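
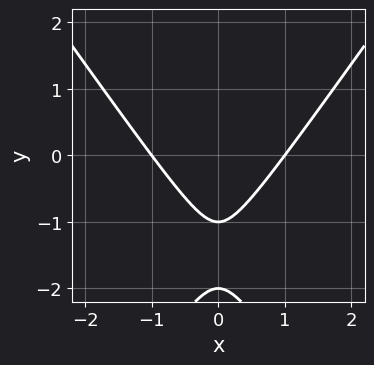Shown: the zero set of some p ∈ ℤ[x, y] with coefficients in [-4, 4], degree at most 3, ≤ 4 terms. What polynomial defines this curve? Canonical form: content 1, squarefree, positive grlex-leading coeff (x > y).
First, degree: a generic line meets the curve in up to 2 points, so deg p = 2.
Next, symmetries: mirror symmetry x ↦ −x ⇒ only even powers of x.
Next, from the visible intercepts: among the integer gridlines, it crosses the x-axis at x ∈ {-1, 1}; among the integer gridlines, it crosses the y-axis at y ∈ {-2, -1}.
Finally, these observations pin down the coefficients.

2*x^2 - y^2 - 3*y - 2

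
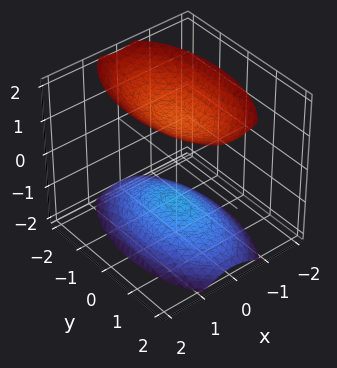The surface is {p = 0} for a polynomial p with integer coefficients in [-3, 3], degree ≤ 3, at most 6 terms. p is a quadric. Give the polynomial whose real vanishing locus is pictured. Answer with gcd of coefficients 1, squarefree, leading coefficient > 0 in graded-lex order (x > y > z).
The picture has 2 separate pieces. Treating them together as one polynomial.
The degree is 2 — two sheets facing apart; a quadric.
Symmetries: it's symmetric under x → −x, forcing even powers of x; it's symmetric under z → −z, forcing even powers of z; it's symmetric under y → −y, forcing even powers of y.
From the visible intercepts: no y-intercept at any integer in the box; no x-intercept at any integer in the box.
These observations pin down the coefficients.

3*x^2 + y^2 - 2*z^2 + 3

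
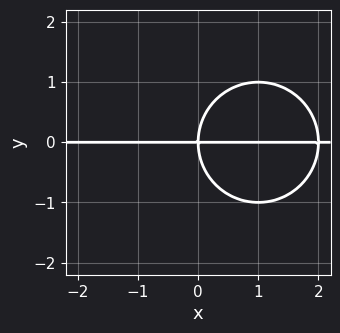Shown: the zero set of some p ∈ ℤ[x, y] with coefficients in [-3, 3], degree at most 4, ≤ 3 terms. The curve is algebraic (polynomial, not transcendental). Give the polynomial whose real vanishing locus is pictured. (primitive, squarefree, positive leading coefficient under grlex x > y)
First, the degree is 3 — no degree-2 curve has this shape.
Next, observable constraints: every point of the x-axis in the box is on the curve; it meets the y-axis at y = 0 (among the integer gridlines).
Finally, these observations pin down the coefficients.

x^2*y + y^3 - 2*x*y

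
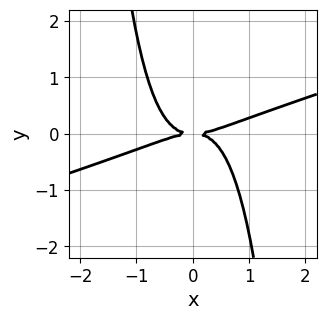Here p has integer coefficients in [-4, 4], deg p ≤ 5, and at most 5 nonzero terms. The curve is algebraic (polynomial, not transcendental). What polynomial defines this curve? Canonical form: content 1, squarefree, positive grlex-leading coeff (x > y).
x^4 - 3*x^3*y - 2*y^2

The degree is 4 — a generic line meets the curve in up to 4 points.
From the axis intercepts and sections: it meets the y-axis at y = 0 (among the integer gridlines); one x-axis crossing is at x = 0.
These observations pin down the coefficients.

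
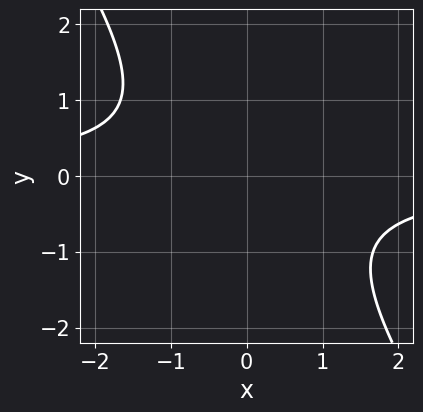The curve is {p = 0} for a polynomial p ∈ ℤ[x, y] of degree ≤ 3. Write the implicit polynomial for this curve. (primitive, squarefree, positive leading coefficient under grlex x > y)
1. The degree is 2 — the shape is more complex than any degree-1 curve.
2. Checking where it meets the axes: it misses every integer gridline on the x-axis; it misses every integer gridline on the y-axis.
3. Matching integer coefficients to the picture gives p.

3*x*y + 2*y^2 + 3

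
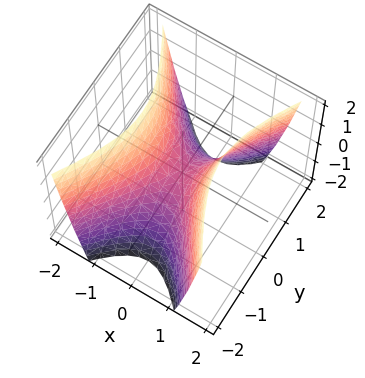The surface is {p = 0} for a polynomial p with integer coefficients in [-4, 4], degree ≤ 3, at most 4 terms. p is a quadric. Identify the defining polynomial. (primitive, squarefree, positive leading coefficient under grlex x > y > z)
1. Degree: a saddle surface; a quadric, so deg p = 2.
2. Symmetries: it's symmetric under x → −x, forcing even powers of x; it's symmetric under y → −y, forcing even powers of y.
3. From the axis intercepts and sections: it meets the x-axis at x = 0 (among the integer gridlines); one y-axis crossing is at y = 0; it crosses the z-axis at the gridline z = 0.
4. Fitting integer coefficients to these (and the overall shape) gives p.

2*x^2 - y^2 - z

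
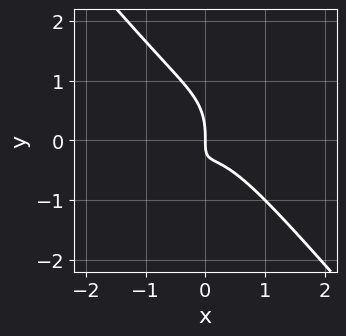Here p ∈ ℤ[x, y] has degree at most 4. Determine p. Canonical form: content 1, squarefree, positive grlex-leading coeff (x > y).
1. The degree is 3 — a generic line meets the curve in up to 3 points.
2. From the visible intercepts: one x-axis crossing is at x = 0; one y-axis crossing is at y = 0.
3. Putting this together gives p.

3*x^3 - x*y^2 + y^3 + 2*x*y + x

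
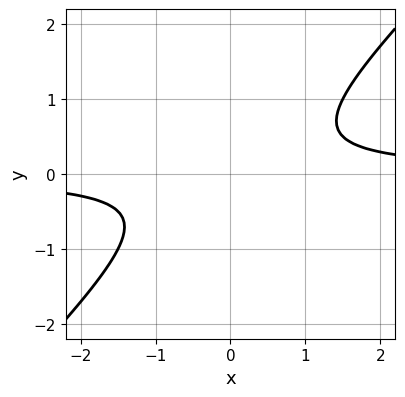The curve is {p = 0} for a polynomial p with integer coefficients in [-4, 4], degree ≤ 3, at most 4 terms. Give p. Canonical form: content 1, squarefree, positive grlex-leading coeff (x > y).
2*x*y - 2*y^2 - 1

(a) The degree is 2 — no degree-1 curve has this shape.
(b) Checking where it meets the axes: it misses every integer gridline on the y-axis; it misses every integer gridline on the x-axis.
(c) Together with the visible shape, these determine p as stated.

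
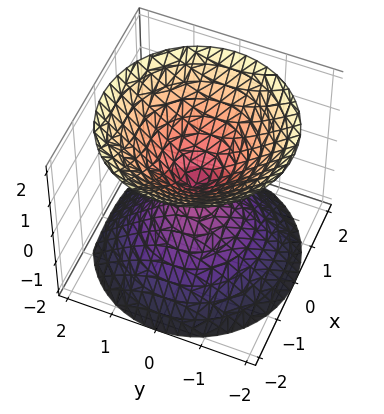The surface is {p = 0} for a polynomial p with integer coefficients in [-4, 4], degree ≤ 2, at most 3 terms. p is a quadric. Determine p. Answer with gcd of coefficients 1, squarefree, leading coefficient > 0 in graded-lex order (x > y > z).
x^2 + y^2 - z^2

1. There are 2 components. They look like related sheets of one shape, so recover p as a whole.
2. The degree is 2 — two nappes meeting at a single point; a quadric.
3. Symmetries: it's symmetric under z → −z, forcing even powers of z; the z-axis is an axis of rotation, so x and y enter only as x² + y².
4. Observable constraints: it meets the z-axis at z = 0 (among the integer gridlines); it meets the x-axis at x = 0 (among the integer gridlines); a circular section at z = 1 has radius exactly 1; one y-axis crossing is at y = 0.
5. Together with the visible shape, these determine p as stated.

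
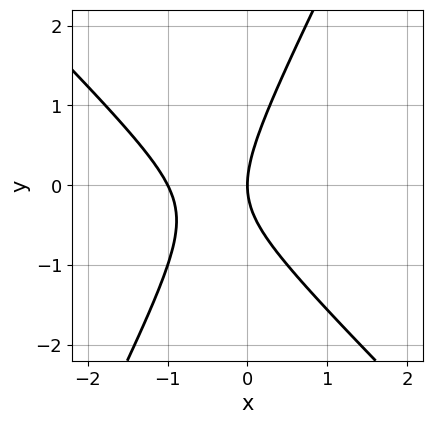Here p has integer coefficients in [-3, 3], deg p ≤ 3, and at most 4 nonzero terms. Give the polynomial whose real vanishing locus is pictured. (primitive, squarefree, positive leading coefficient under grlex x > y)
2*x^2 + x*y - y^2 + 2*x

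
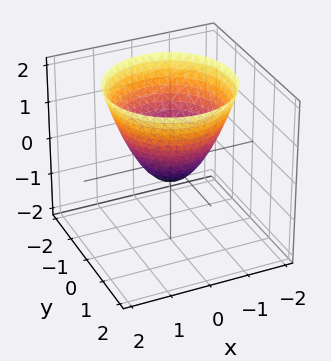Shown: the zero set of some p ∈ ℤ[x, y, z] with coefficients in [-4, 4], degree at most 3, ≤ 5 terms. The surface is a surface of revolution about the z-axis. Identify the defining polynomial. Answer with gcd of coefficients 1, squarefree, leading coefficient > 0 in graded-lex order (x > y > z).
2*x^2 + 2*y^2 - 2*z - 1

Degree: a generic line meets the surface in up to 2 points, so deg p = 2.
Symmetries: the z-axis is an axis of rotation, so x and y enter only as x² + y².
Checking where it meets the axes: a circular section at z = 2 has radius between 1 and 2.
The integer polynomial consistent with all of this is the stated p.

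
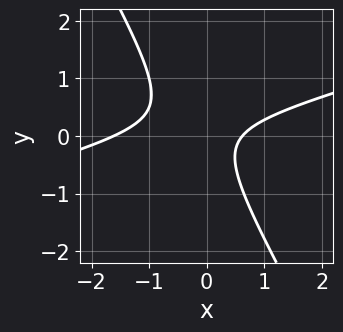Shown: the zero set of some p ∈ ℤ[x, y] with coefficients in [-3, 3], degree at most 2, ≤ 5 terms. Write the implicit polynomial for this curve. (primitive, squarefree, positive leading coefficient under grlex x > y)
x^2 - 3*x*y - 2*y^2 + x - 1

1. The degree is 2 — no degree-1 curve has this shape.
2. From the axis intercepts and sections: it misses every integer gridline on the y-axis.
3. Fitting integer coefficients to these (and the overall shape) gives p.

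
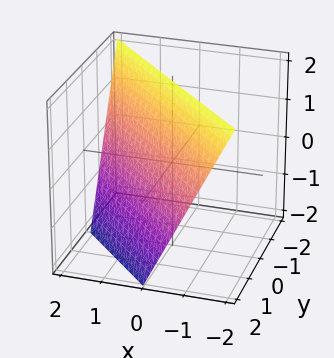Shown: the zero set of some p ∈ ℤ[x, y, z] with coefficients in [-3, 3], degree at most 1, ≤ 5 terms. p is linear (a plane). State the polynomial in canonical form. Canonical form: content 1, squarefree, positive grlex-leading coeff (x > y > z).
2*x + 2*y + z - 2

(a) deg p = 1.
(b) Reading off the gridlines: it meets the z-axis at z = 2 (among the integer gridlines); it meets the y-axis at y = 1 (among the integer gridlines); it crosses the x-axis at the gridline x = 1.
(c) The integer polynomial consistent with all of this is the stated p.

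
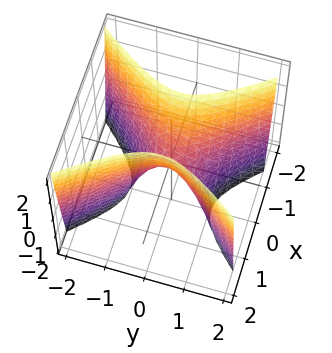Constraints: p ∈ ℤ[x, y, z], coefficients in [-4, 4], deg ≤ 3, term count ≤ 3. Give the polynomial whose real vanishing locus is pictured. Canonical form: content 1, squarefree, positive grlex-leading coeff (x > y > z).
3*x^2 - 2*y^2 - z

First, deg p = 2. A saddle surface; a quadric.
Then, symmetries: it's symmetric under y → −y, forcing even powers of y; mirror symmetry x ↦ −x ⇒ only even powers of x.
Next, observable constraints: one y-axis crossing is at y = 0; one z-axis crossing is at z = 0; it crosses the x-axis at the gridline x = 0.
Finally, these observations pin down the coefficients.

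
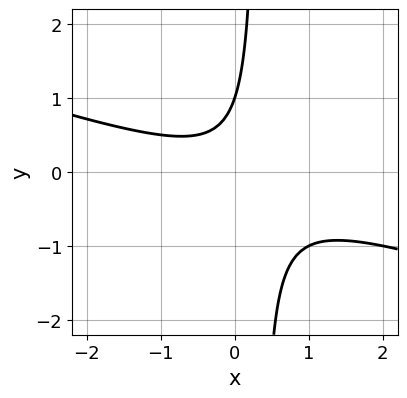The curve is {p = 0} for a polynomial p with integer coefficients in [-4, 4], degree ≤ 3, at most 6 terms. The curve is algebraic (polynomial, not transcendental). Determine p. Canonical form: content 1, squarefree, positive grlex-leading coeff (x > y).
x^2 + 3*x*y - y + 1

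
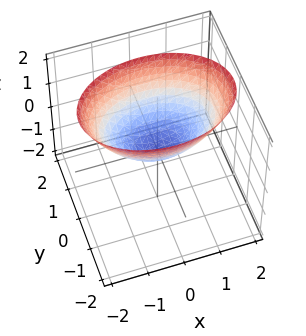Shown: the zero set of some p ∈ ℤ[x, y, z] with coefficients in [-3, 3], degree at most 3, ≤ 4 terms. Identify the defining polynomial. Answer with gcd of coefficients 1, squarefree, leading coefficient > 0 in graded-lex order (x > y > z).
1. The degree is 2 — a paraboloid; a quadric.
2. Symmetries: it's symmetric under x → −x, forcing even powers of x; mirror symmetry y ↦ −y ⇒ only even powers of y.
3. From the axis intercepts and sections: it meets the z-axis at z = 0 (among the integer gridlines); one x-axis crossing is at x = 0; it crosses the y-axis at the gridline y = 0.
4. These observations pin down the coefficients.

x^2 + 2*y^2 - 2*z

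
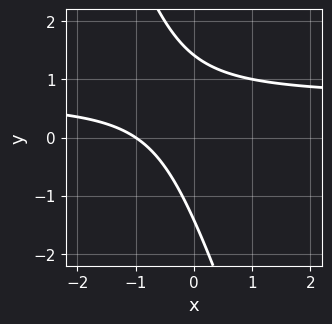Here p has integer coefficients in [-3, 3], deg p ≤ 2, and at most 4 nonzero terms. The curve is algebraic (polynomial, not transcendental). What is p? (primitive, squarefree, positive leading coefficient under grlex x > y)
3*x*y + y^2 - 2*x - 2

(a) deg p = 2. The shape is more complex than any degree-1 curve.
(b) From the axis intercepts and sections: it meets the x-axis at x = -1 (among the integer gridlines).
(c) Assembling these constraints gives the stated polynomial.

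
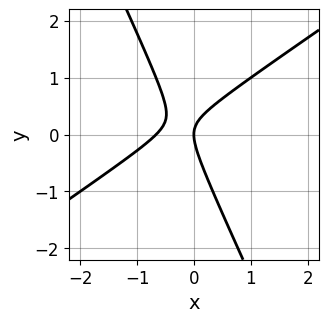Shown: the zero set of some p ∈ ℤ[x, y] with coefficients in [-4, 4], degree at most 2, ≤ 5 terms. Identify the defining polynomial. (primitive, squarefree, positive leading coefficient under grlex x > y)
3*x^2 - 3*x*y - 2*y^2 + 2*x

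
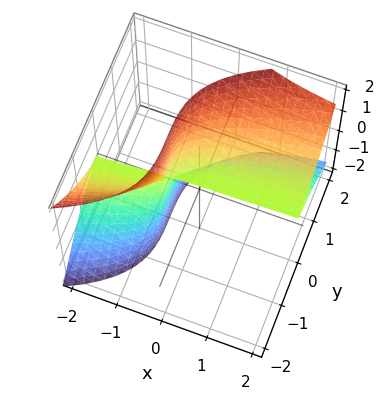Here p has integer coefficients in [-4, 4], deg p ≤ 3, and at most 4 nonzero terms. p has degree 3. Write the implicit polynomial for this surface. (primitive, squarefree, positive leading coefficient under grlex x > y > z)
3*x*z^2 - 2*y^3 + 2*z^2

(a) The degree is 3 — the shape is more complex than any degree-2 surface.
(b) From the visible intercepts: one z-axis crossing is at z = 0; it meets the y-axis at y = 0 (among the integer gridlines); the visible x-axis segment lies entirely on the surface.
(c) Assembling these constraints gives the stated polynomial.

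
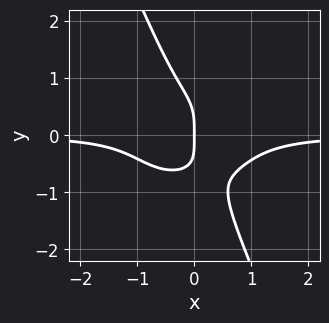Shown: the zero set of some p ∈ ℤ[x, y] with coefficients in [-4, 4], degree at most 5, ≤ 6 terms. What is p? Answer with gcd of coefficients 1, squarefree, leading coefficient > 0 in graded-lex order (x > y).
First, deg p = 4.
Then, from the axis intercepts and sections: one y-axis crossing is at y = 0; it crosses the x-axis at the gridline x = 0.
Finally, putting this together gives p.

2*x^3*y + 2*x*y^3 + y^4 + x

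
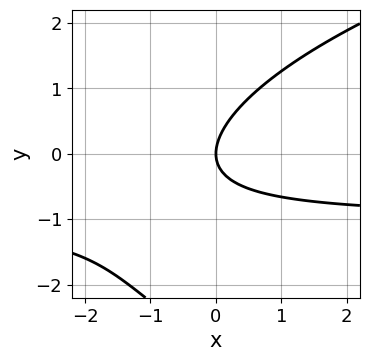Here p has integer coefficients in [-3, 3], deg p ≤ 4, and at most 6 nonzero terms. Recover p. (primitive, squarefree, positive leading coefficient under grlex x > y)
y^3 - 3*x*y + 3*y^2 - 3*x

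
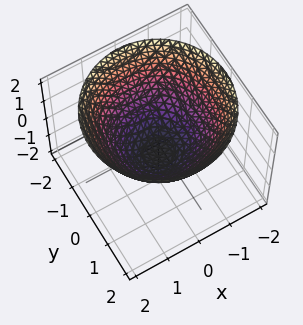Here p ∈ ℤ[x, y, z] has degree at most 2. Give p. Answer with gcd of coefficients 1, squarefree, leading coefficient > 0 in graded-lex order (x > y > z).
First, degree: the shape is more complex than any degree-1 surface, so deg p = 2.
Next, symmetries: the z-axis is an axis of rotation, so x and y enter only as x² + y².
Then, checking where it meets the axes: a circular section at z = 0 has radius exactly 1; the x-axis gridline crossings are at x ∈ {-1, 1}; the y-axis gridline crossings are at y ∈ {-1, 1}.
Finally, putting this together gives p.

2*x^2 + 2*y^2 - 3*z - 2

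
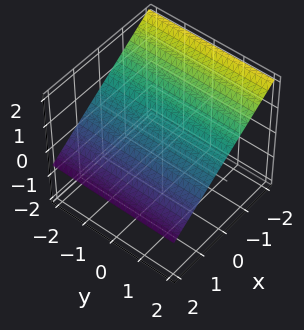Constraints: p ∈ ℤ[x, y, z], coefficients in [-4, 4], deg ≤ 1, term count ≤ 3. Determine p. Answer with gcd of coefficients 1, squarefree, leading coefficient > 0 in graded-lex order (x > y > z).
First, the degree is 1 — the surface is flat (a plane).
Next, checking where it meets the axes: no y-intercept at any integer in the box; it crosses the x-axis at the gridline x = 1.
Finally, assembling these constraints gives the stated polynomial.

2*x + 3*z - 2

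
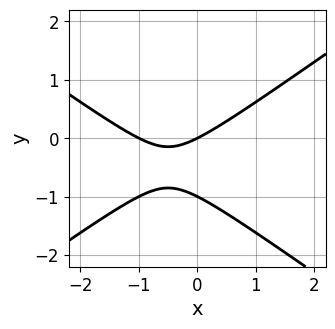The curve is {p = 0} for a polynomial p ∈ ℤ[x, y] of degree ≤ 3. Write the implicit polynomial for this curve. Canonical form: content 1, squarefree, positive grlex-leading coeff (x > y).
x^2 - 2*y^2 + x - 2*y

First, the degree is 2 — a generic line meets the curve in up to 2 points.
Then, against the integer gridlines: among the integer gridlines, it crosses the y-axis at y ∈ {-1, 0}; among the integer gridlines, it crosses the x-axis at x ∈ {-1, 0}.
Finally, matching integer coefficients to the picture gives p.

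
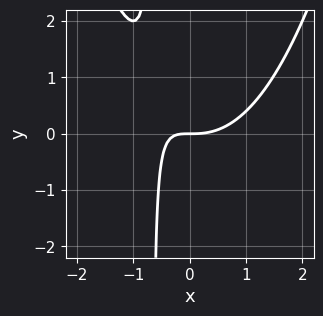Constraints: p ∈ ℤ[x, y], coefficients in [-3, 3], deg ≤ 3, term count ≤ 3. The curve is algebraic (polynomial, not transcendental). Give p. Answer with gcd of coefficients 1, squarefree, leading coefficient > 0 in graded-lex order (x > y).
(a) deg p = 3.
(b) Against the integer gridlines: one y-axis crossing is at y = 0; one x-axis crossing is at x = 0.
(c) Putting this together gives p.

2*x^3 - 3*x*y - 2*y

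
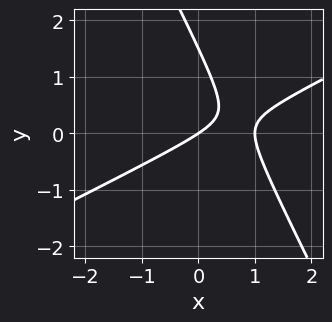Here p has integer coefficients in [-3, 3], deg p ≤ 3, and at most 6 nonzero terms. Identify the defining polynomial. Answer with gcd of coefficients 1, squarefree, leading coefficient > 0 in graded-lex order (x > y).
(a) deg p = 2.
(b) Observable constraints: it crosses the y-axis at the gridline y = 0; among the integer gridlines, it crosses the x-axis at x ∈ {0, 1}.
(c) Matching integer coefficients to the picture gives p.

2*x^2 - 3*x*y - 2*y^2 - 2*x + 3*y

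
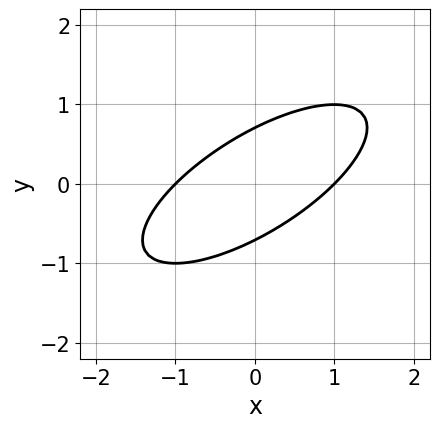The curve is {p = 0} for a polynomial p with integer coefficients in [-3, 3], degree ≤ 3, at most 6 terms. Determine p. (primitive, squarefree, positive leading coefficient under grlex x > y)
1. The degree is 2 — the shape is more complex than any degree-1 curve.
2. Observable constraints: the x-axis gridline crossings are at x ∈ {-1, 1}.
3. These observations pin down the coefficients.

x^2 - 2*x*y + 2*y^2 - 1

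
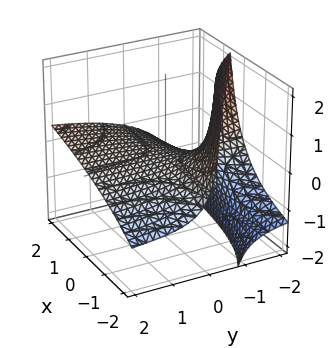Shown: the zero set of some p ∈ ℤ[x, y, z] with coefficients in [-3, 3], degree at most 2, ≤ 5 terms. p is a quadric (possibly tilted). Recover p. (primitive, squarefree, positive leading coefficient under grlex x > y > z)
1. Degree: no degree-1 surface has this shape, so deg p = 2.
2. Reading off the gridlines: the visible x-axis segment lies entirely on the surface; it crosses the z-axis at the gridline z = 0.
3. Together with the visible shape, these determine p as stated. Check: (0, 2, 0) on the y-axis lies on the surface, and p(0, 2, 0) = 0. ✓

x*y - x*z - 2*y*z - 3*z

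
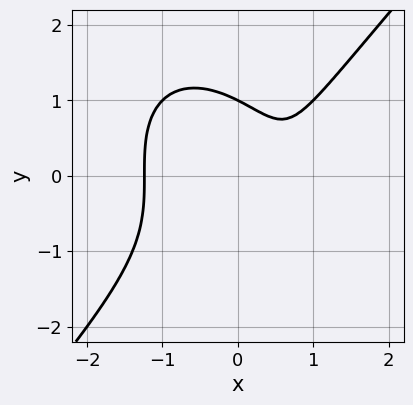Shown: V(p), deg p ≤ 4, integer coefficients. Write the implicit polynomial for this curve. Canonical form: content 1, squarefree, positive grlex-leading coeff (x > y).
Degree: the shape is more complex than any degree-2 curve, so deg p = 3.
Reading off the gridlines: it meets the y-axis at y = 1 (among the integer gridlines).
Solving for integer coefficients yields p as stated.

3*x^3 - 2*y^3 - 3*x + 2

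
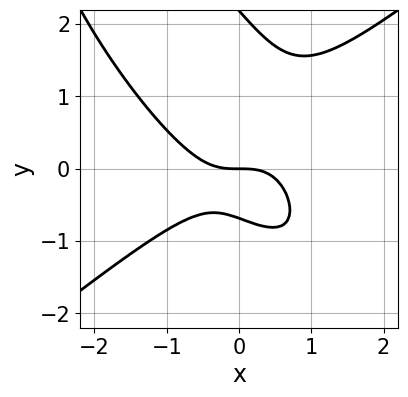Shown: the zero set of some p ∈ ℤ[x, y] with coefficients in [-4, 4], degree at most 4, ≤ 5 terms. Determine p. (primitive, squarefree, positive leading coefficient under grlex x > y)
3*x^3 - 3*x*y^2 - 2*y^3 + 3*y^2 + 3*y

First, the degree is 3 — no degree-2 curve has this shape.
Then, from the axis intercepts and sections: it crosses the x-axis at the gridline x = 0; it crosses the y-axis at the gridline y = 0.
Finally, fitting integer coefficients to these (and the overall shape) gives p.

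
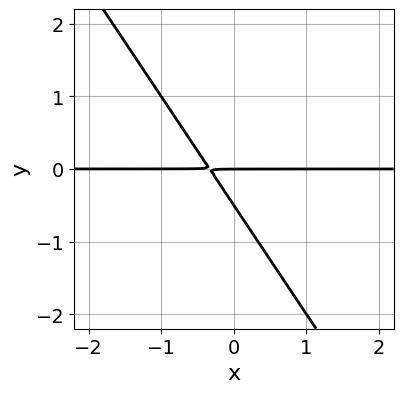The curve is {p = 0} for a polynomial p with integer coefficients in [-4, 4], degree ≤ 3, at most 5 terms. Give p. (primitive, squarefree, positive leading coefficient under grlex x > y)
3*x*y + 2*y^2 + y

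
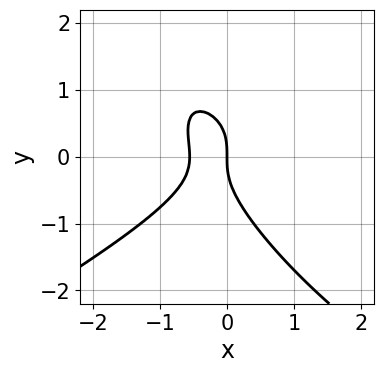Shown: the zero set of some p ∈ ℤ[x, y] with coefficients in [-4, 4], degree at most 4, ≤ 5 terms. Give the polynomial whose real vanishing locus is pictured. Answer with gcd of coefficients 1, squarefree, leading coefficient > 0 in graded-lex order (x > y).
Degree: a generic line meets the curve in up to 3 points, so deg p = 3.
From the axis intercepts and sections: it crosses the x-axis at the gridline x = 0; it crosses the y-axis at the gridline y = 0.
These observations pin down the coefficients.

x^3 - 2*x*y^2 - 2*y^3 - 3*x^2 - 2*x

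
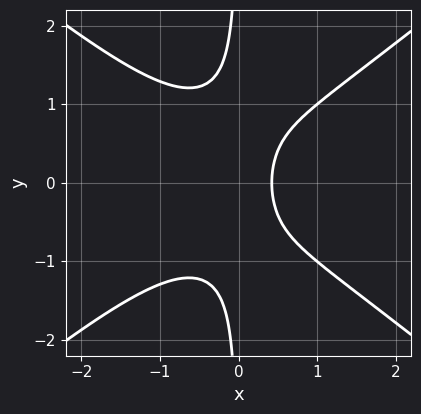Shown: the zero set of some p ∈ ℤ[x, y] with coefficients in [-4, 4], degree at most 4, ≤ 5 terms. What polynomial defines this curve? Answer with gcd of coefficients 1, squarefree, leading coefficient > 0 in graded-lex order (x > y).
2*x^3 - 3*x*y^2 + 2*x - 1

First, degree: the shape is more complex than any degree-2 curve, so deg p = 3.
Next, symmetries: the y ↦ −y reflection is a symmetry, so y appears only in even powers.
Then, reading off the gridlines: the curve avoids every integer y-axis point in the box.
Finally, putting this together gives p.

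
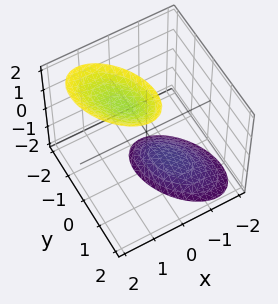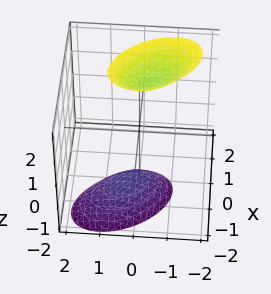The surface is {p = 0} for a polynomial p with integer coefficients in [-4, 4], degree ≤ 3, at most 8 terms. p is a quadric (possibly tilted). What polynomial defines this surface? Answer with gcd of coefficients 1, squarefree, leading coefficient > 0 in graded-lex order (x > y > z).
The picture has 2 separate pieces.
deg p = 2.
Against the integer gridlines: the surface avoids every integer x-axis point in the box; it misses every integer gridline on the y-axis.
Matching integer coefficients to the picture gives p.

3*x^2 + 2*x*y - 2*x*z + 2*y^2 - z^2 + 3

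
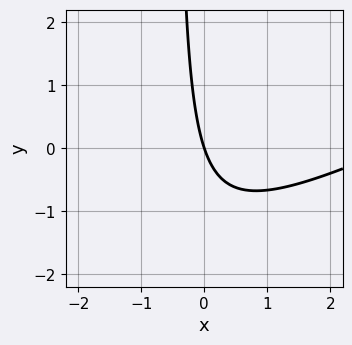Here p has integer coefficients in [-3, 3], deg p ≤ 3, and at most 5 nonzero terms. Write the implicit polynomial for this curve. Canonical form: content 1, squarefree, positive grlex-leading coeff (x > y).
x^2 - 2*x*y - 3*x - y

deg p = 2. A generic line meets the curve in up to 2 points.
Reading off the gridlines: it meets the x-axis at x = 0 (among the integer gridlines); one y-axis crossing is at y = 0.
Matching integer coefficients to the picture gives p.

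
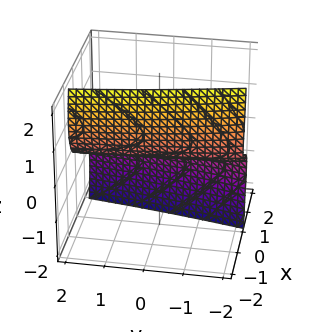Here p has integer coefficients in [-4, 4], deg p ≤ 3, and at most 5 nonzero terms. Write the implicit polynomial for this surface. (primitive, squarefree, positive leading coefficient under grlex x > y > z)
2*x^3 + 2*x*z^2 + y*z + 3*z

First, the degree is 3 — a generic line meets the surface in up to 3 points.
Then, checking where it meets the axes: one z-axis crossing is at z = 0; it meets the x-axis at x = 0 (among the integer gridlines).
Finally, these observations pin down the coefficients.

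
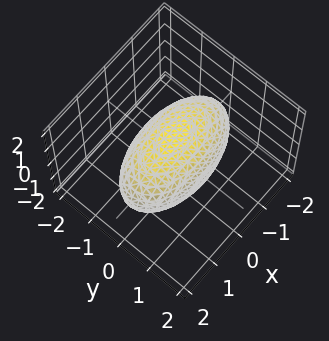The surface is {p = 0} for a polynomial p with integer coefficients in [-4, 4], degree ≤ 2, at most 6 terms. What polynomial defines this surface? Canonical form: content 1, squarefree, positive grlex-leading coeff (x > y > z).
x^2 + 3*y^2 + 2*z^2 - 3

The degree is 2 — bounded and convex; a quadric.
Symmetries: the z ↦ −z reflection is a symmetry, so z appears only in even powers; the x ↦ −x reflection is a symmetry, so x appears only in even powers; mirror symmetry y ↦ −y ⇒ only even powers of y.
Observable constraints: the y-axis gridline crossings are at y ∈ {-1, 1}.
Solving for integer coefficients yields p as stated.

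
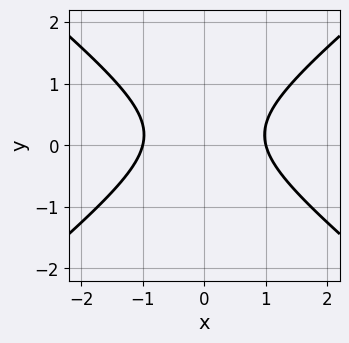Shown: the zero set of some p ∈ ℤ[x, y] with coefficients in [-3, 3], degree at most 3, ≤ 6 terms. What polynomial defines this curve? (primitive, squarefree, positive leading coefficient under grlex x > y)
2*x^2 - 3*y^2 + y - 2

deg p = 2. No degree-1 curve has this shape.
Symmetries: it's symmetric under x → −x, forcing even powers of x.
From the axis intercepts and sections: it misses every integer gridline on the y-axis; among the integer gridlines, it crosses the x-axis at x ∈ {-1, 1}.
The integer polynomial consistent with all of this is the stated p.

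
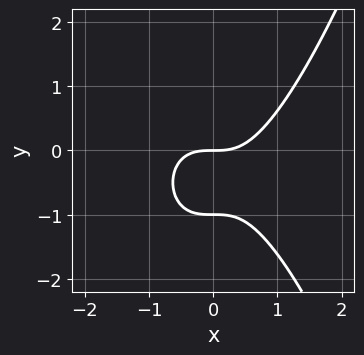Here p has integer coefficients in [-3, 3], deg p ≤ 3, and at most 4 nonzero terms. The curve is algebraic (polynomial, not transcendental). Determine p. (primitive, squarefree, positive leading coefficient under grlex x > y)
(a) Degree: the shape is more complex than any degree-2 curve, so deg p = 3.
(b) Against the integer gridlines: the y-axis gridline crossings are at y ∈ {-1, 0}; it crosses the x-axis at the gridline x = 0.
(c) These observations pin down the coefficients.

x^3 - y^2 - y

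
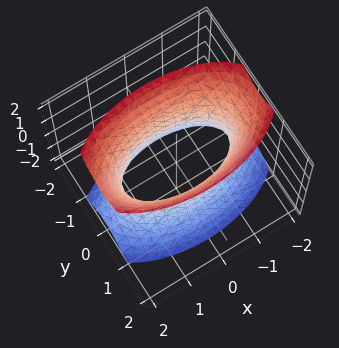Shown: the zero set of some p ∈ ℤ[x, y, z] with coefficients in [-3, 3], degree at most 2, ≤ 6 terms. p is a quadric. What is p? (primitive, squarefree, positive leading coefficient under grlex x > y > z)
x^2 + 3*y^2 - z^2 - 2

First, deg p = 2. One connected sheet with a waist; a quadric.
Next, symmetries: the z ↦ −z reflection is a symmetry, so z appears only in even powers; mirror symmetry x ↦ −x ⇒ only even powers of x; mirror symmetry y ↦ −y ⇒ only even powers of y.
Next, checking where it meets the axes: no z-intercept at any integer in the box.
Finally, together with the visible shape, these determine p as stated.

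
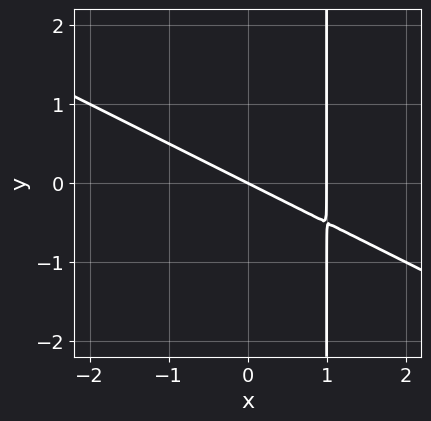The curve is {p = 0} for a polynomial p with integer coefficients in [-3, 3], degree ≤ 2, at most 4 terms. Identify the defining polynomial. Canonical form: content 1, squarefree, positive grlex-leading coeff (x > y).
deg p = 2.
Observable constraints: the x-axis gridline crossings are at x ∈ {0, 1}; it crosses the y-axis at the gridline y = 0.
The integer polynomial consistent with all of this is the stated p.

x^2 + 2*x*y - x - 2*y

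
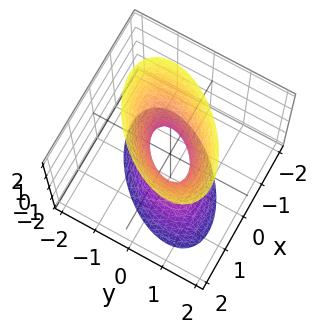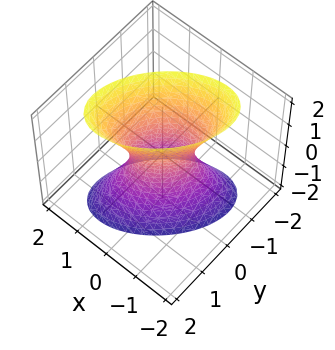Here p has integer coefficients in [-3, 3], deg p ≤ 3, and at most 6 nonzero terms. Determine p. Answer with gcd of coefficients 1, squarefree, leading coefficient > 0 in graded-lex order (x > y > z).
1. deg p = 2. No degree-1 surface has this shape.
2. Against the integer gridlines: no z-intercept at any integer in the box.
3. Together with the visible shape, these determine p as stated.

3*x^2 - 3*x*y + 3*y^2 - z^2 - 1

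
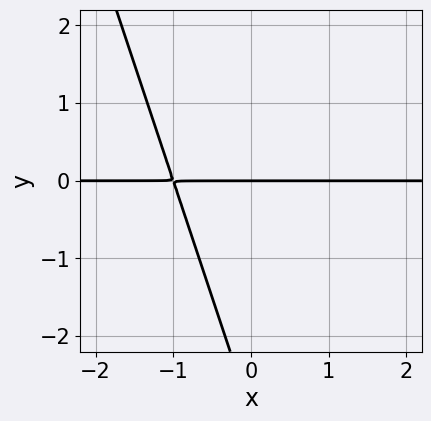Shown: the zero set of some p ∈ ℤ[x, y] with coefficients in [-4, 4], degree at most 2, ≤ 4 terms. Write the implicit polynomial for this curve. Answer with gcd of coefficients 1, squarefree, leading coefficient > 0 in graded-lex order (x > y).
3*x*y + y^2 + 3*y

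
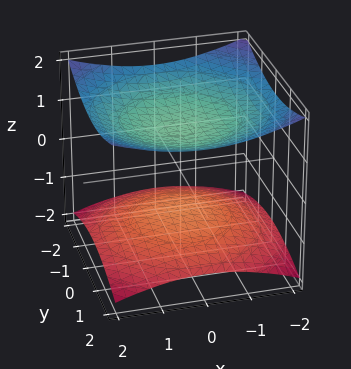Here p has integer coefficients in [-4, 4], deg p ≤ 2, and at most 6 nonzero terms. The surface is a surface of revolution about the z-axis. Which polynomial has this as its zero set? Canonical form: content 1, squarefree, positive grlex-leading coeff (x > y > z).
(a) There are 2 components.
(b) deg p = 2.
(c) Symmetries: the z-axis is an axis of rotation, so x and y enter only as x² + y².
(d) Checking where it meets the axes: among the integer gridlines, it crosses the z-axis at z ∈ {-1, 1}; it misses every integer gridline on the x-axis; the surface avoids every integer y-axis point in the box.
(e) Assembling these constraints gives the stated polynomial.

x^2 + y^2 - 3*z^2 + 3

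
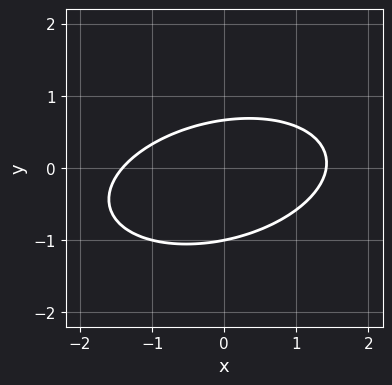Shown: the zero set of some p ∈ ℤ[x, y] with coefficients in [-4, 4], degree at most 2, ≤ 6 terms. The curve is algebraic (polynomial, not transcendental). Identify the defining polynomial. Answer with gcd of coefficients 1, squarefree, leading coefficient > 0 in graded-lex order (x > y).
deg p = 2.
Observable constraints: one y-axis crossing is at y = -1.
Together with the visible shape, these determine p as stated.

x^2 - x*y + 3*y^2 + y - 2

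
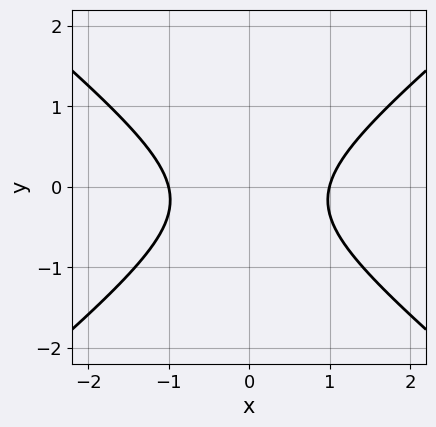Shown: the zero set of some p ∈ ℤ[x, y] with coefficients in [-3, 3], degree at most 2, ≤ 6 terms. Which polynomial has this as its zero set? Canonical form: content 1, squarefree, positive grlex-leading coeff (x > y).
Degree: the shape is more complex than any degree-1 curve, so deg p = 2.
Symmetries: it's symmetric under x → −x, forcing even powers of x.
Reading off the gridlines: no y-intercept at any integer in the box; the x-axis gridline crossings are at x ∈ {-1, 1}.
Fitting integer coefficients to these (and the overall shape) gives p.

2*x^2 - 3*y^2 - y - 2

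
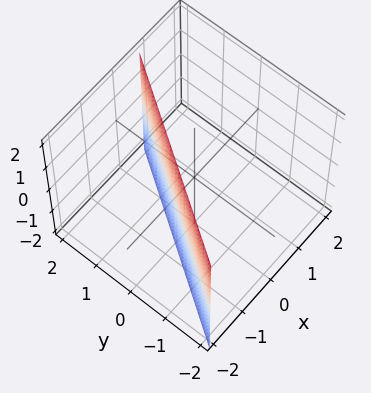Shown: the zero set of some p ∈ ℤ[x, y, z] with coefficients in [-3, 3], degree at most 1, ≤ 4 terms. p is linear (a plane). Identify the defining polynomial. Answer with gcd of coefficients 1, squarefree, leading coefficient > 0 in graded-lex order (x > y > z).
3*x - 2*y + 2

1. The degree is 1 — the surface is flat (a plane).
2. From the visible intercepts: it meets the y-axis at y = 1 (among the integer gridlines); no z-intercept at any integer in the box.
3. Matching integer coefficients to the picture gives p.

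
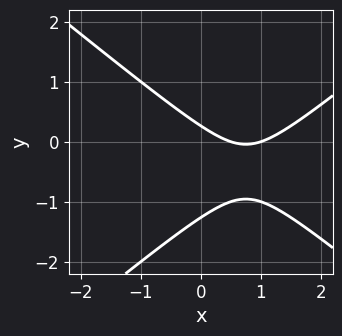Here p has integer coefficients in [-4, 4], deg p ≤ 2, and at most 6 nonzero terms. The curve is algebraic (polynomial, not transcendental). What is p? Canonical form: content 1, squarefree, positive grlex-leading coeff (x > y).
2*x^2 - 3*y^2 - 3*x - 3*y + 1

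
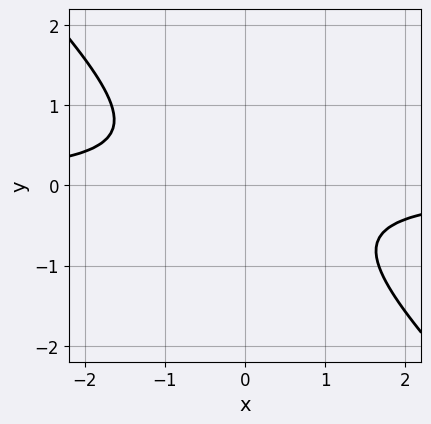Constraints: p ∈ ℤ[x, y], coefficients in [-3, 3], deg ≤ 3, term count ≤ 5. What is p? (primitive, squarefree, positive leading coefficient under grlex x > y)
3*x*y + 3*y^2 + 2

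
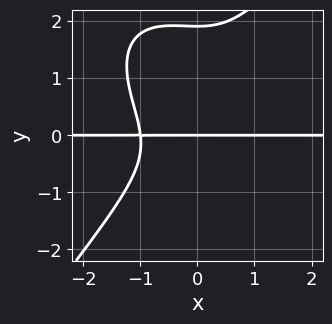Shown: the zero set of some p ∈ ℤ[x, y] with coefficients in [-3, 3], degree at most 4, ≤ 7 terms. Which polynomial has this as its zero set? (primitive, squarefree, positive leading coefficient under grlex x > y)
3*x^3*y + x^2*y^2 - 2*y^4 + 3*y^3 + 3*y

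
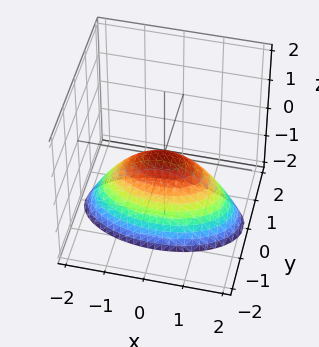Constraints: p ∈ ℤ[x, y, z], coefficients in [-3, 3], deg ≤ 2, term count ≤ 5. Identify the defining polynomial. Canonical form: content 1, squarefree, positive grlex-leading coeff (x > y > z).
x^2 + 3*y^2 + 2*z

(a) Degree: a paraboloid; a quadric, so deg p = 2.
(b) Symmetries: the x ↦ −x reflection is a symmetry, so x appears only in even powers; mirror symmetry y ↦ −y ⇒ only even powers of y.
(c) Against the integer gridlines: one y-axis crossing is at y = 0; it crosses the x-axis at the gridline x = 0; it meets the z-axis at z = 0 (among the integer gridlines).
(d) Assembling these constraints gives the stated polynomial.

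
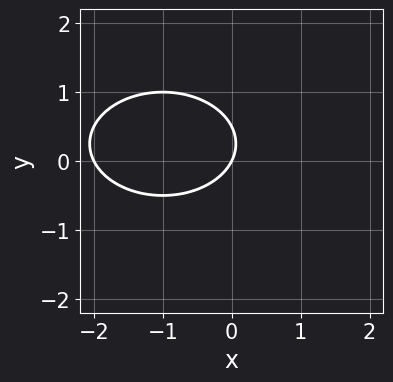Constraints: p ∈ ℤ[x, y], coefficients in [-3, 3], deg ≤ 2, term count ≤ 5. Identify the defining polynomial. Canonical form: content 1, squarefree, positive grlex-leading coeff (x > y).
x^2 + 2*y^2 + 2*x - y

1. deg p = 2. The shape is more complex than any degree-1 curve.
2. From the axis intercepts and sections: among the integer gridlines, it crosses the x-axis at x ∈ {-2, 0}; it crosses the y-axis at the gridline y = 0.
3. Matching integer coefficients to the picture gives p.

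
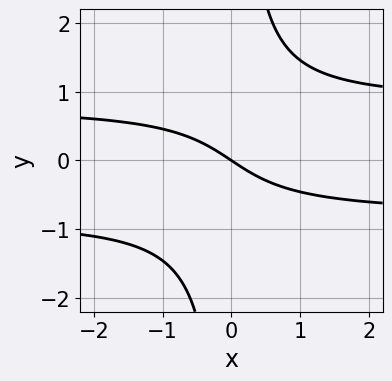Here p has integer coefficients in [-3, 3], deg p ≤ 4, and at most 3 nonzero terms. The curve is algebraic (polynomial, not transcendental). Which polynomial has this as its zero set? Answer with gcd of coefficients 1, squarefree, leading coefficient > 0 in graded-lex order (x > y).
3*x*y^2 - 2*x - 3*y

The degree is 3 — no degree-2 curve has this shape.
Observable constraints: it meets the y-axis at y = 0 (among the integer gridlines); one x-axis crossing is at x = 0.
Fitting integer coefficients to these (and the overall shape) gives p.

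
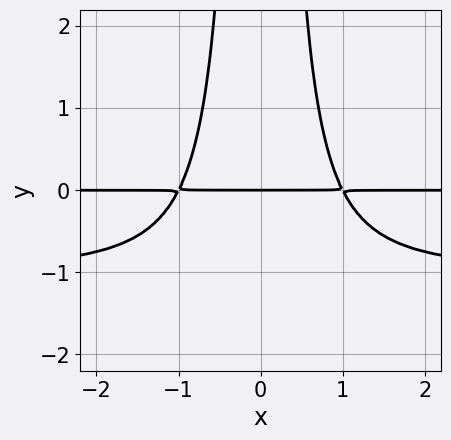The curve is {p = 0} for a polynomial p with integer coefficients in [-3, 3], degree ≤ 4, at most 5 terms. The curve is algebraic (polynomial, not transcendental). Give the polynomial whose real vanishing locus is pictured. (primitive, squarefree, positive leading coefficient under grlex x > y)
First, deg p = 4. A generic line meets the curve in up to 4 points.
Next, symmetries: it's symmetric under x → −x, forcing even powers of x.
Then, against the integer gridlines: one y-axis crossing is at y = 0; the visible x-axis segment lies entirely on the curve.
Finally, fitting integer coefficients to these (and the overall shape) gives p.

x^2*y^2 + x^2*y - y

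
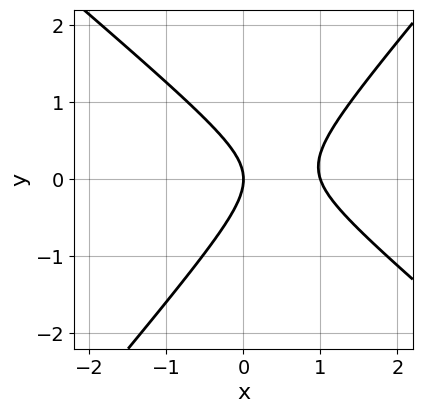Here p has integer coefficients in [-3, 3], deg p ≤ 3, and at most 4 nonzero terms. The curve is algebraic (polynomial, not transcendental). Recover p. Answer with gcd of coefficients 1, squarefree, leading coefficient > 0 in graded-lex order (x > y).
First, the degree is 2 — a generic line meets the curve in up to 2 points.
Next, reading off the gridlines: among the integer gridlines, it crosses the x-axis at x ∈ {0, 1}; one y-axis crossing is at y = 0.
Finally, solving for integer coefficients yields p as stated.

3*x^2 + x*y - 3*y^2 - 3*x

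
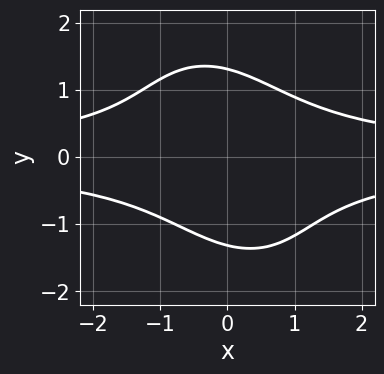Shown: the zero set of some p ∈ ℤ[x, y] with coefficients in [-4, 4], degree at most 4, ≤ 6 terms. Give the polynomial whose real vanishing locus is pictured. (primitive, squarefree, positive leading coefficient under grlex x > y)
2*x^2*y^2 + x*y^3 + y^4 - 3

Degree: no degree-3 curve has this shape, so deg p = 4.
From the axis intercepts and sections: no x-intercept at any integer in the box.
These observations pin down the coefficients.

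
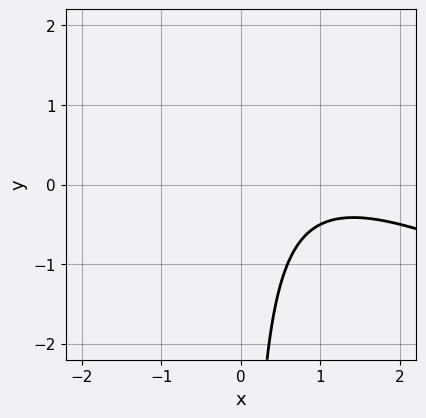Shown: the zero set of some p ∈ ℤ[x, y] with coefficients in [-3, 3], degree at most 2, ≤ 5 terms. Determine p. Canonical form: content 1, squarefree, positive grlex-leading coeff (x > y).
(a) The degree is 2 — no degree-1 curve has this shape.
(b) Reading off the gridlines: the curve avoids every integer y-axis point in the box; it misses every integer gridline on the x-axis.
(c) Putting this together gives p.

x^2 + 2*x*y - 2*x + 2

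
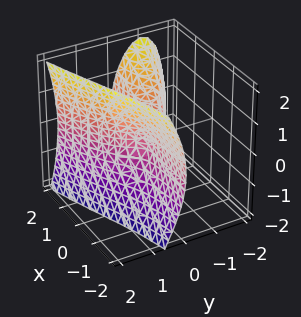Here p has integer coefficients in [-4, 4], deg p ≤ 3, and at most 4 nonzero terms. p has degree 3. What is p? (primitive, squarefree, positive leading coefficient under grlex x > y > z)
1. There are 2 components.
2. Degree: a generic line meets the surface in up to 3 points, so deg p = 3.
3. From the visible intercepts: one z-axis crossing is at z = 0; the visible x-axis segment lies entirely on the surface.
4. Solving for integer coefficients yields p as stated.

2*y^3 - 3*x*y - z^2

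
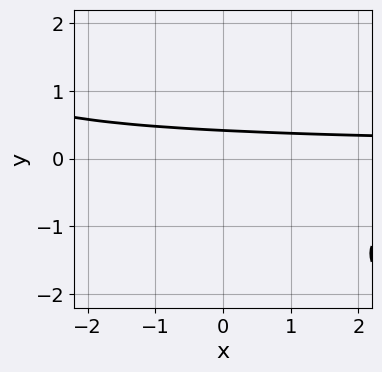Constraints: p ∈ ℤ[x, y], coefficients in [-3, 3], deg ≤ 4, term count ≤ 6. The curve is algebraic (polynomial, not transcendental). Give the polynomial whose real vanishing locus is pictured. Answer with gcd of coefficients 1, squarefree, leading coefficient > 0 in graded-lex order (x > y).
2*x*y^2 + 3*y^3 + 3*y^2 + 3*y - 2

First, deg p = 3. No degree-2 curve has this shape.
Then, against the integer gridlines: no x-intercept at any integer in the box.
Finally, matching integer coefficients to the picture gives p.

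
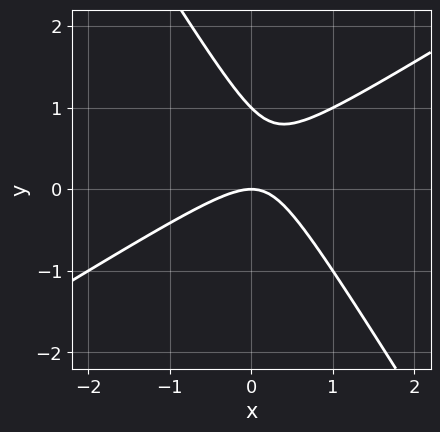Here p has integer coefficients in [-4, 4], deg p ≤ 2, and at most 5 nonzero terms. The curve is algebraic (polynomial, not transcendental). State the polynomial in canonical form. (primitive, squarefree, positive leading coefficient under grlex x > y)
1. Degree: no degree-1 curve has this shape, so deg p = 2.
2. From the visible intercepts: among the integer gridlines, it crosses the y-axis at y ∈ {0, 1}; it meets the x-axis at x = 0 (among the integer gridlines).
3. Assembling these constraints gives the stated polynomial.

x^2 - x*y - y^2 + y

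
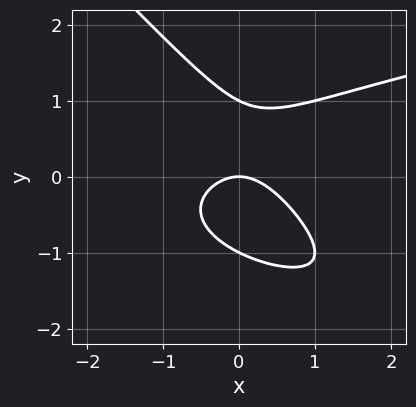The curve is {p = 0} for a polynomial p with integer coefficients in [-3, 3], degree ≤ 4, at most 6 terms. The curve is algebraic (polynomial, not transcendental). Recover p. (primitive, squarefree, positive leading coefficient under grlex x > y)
x*y^2 + y^3 - x^2 - y

First, deg p = 3.
Next, reading off the gridlines: the y-axis gridline crossings are at y ∈ {-1, 0, 1}; it crosses the x-axis at the gridline x = 0.
Finally, assembling these constraints gives the stated polynomial.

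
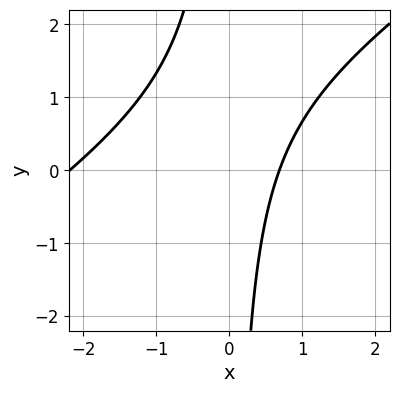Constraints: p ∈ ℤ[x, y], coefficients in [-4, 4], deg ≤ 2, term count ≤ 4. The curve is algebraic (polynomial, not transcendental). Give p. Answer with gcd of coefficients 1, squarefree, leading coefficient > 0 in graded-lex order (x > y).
2*x^2 - 3*x*y + 3*x - 3

(a) The degree is 2 — no degree-1 curve has this shape.
(b) From the axis intercepts and sections: no y-intercept at any integer in the box.
(c) Together with the visible shape, these determine p as stated.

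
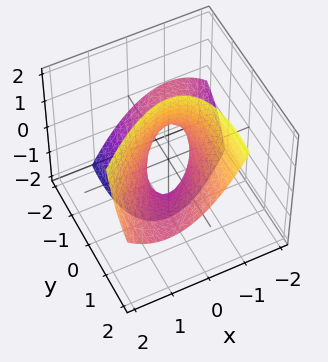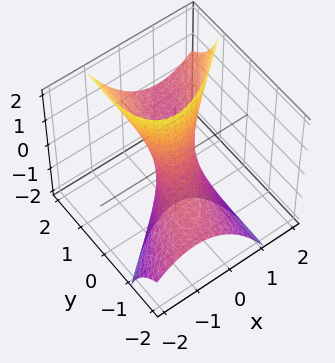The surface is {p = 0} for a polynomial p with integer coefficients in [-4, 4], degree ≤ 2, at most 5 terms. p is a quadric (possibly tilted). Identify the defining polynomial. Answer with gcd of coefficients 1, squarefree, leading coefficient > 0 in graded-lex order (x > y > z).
1. deg p = 2. A generic line meets the surface in up to 2 points.
2. Observable constraints: the y-axis gridline crossings are at y ∈ {-1, 1}; no z-intercept at any integer in the box.
3. The integer polynomial consistent with all of this is the stated p.

3*x^2 - 3*x*y + y^2 - 3*y*z - 1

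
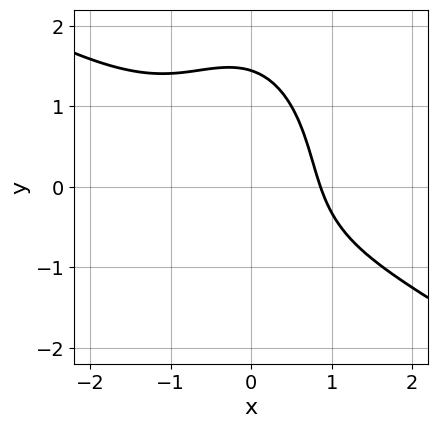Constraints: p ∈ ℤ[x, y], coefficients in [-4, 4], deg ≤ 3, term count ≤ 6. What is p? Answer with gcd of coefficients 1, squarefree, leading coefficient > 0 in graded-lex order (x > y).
2*x^3 + 3*x^2*y + y^3 + 2*x - 3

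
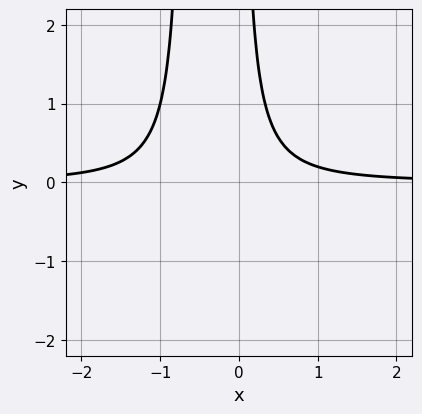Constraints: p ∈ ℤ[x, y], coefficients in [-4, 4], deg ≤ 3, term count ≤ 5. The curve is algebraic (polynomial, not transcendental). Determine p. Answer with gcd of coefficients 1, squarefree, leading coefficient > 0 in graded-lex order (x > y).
1. deg p = 3. No degree-2 curve has this shape.
2. From the visible intercepts: it misses every integer gridline on the y-axis; it misses every integer gridline on the x-axis.
3. The integer polynomial consistent with all of this is the stated p.

3*x^2*y + 2*x*y - 1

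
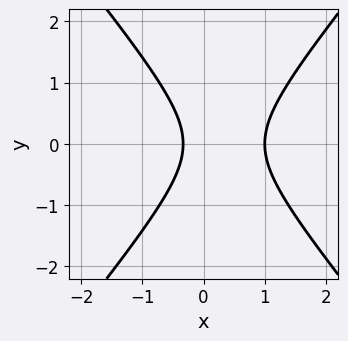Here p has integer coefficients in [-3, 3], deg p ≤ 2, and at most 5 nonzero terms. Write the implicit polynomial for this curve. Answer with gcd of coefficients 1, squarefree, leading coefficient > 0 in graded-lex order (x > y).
1. deg p = 2. A generic line meets the curve in up to 2 points.
2. Symmetries: mirror symmetry y ↦ −y ⇒ only even powers of y.
3. Checking where it meets the axes: it meets the x-axis at x = 1 (among the integer gridlines); the curve avoids every integer y-axis point in the box.
4. Fitting integer coefficients to these (and the overall shape) gives p.

3*x^2 - 2*y^2 - 2*x - 1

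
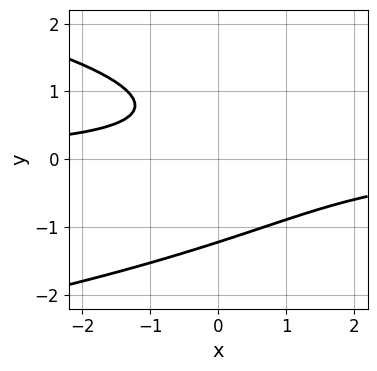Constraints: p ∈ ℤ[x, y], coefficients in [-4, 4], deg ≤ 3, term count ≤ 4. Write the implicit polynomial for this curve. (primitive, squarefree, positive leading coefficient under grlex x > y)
3*y^3 + 3*x*y - 2*y + 3

The degree is 3 — the shape is more complex than any degree-2 curve.
Checking where it meets the axes: no x-intercept at any integer in the box.
Matching integer coefficients to the picture gives p.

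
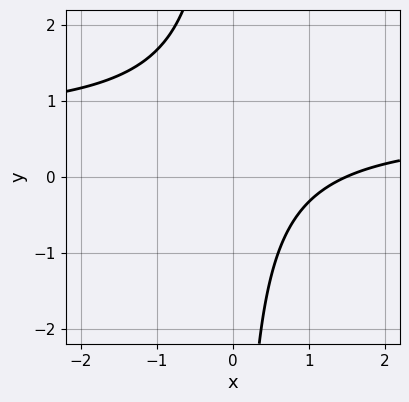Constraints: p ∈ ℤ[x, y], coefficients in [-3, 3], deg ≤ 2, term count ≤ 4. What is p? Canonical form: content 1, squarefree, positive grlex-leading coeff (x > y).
3*x*y - 2*x + 3

First, degree: no degree-1 curve has this shape, so deg p = 2.
Next, against the integer gridlines: it misses every integer gridline on the y-axis.
Finally, assembling these constraints gives the stated polynomial.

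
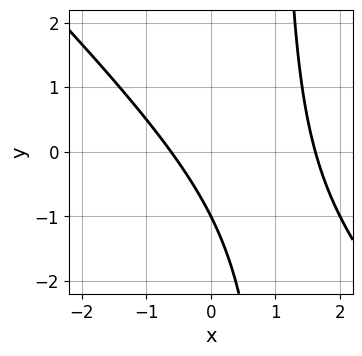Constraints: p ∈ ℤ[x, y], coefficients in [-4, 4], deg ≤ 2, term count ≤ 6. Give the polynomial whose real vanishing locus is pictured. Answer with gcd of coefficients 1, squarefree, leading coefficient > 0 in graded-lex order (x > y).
x^2 + x*y - x - y - 1

1. The degree is 2 — a generic line meets the curve in up to 2 points.
2. Against the integer gridlines: one y-axis crossing is at y = -1.
3. The integer polynomial consistent with all of this is the stated p.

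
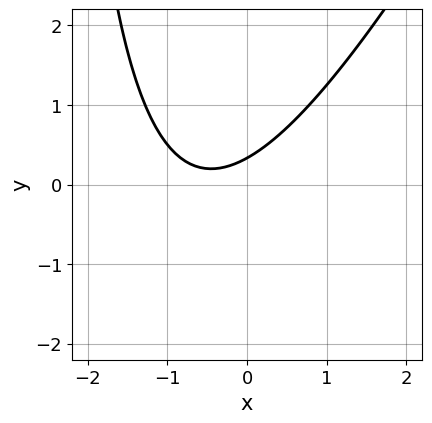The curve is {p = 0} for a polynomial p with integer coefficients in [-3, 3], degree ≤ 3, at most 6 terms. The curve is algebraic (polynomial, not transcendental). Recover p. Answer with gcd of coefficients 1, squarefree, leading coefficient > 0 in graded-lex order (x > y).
2*x^2 - x*y + 2*x - 3*y + 1

First, degree: a generic line meets the curve in up to 2 points, so deg p = 2.
Next, from the axis intercepts and sections: the curve avoids every integer x-axis point in the box.
Finally, solving for integer coefficients yields p as stated.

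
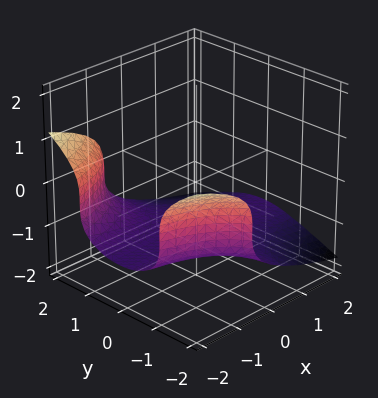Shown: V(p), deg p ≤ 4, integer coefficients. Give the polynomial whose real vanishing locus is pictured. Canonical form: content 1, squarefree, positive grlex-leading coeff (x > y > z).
x*y^2 + 3*z^3 + z^2 + 3

deg p = 3.
From the axis intercepts and sections: the surface avoids every integer y-axis point in the box; the surface avoids every integer x-axis point in the box.
Assembling these constraints gives the stated polynomial.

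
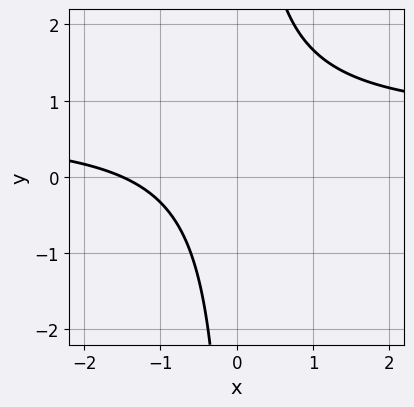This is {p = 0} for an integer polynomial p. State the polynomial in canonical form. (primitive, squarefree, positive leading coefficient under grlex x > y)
3*x*y - 2*x - 3

First, deg p = 2. The shape is more complex than any degree-1 curve.
Next, reading off the gridlines: the curve avoids every integer y-axis point in the box.
Finally, the integer polynomial consistent with all of this is the stated p.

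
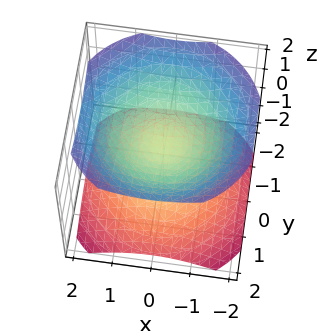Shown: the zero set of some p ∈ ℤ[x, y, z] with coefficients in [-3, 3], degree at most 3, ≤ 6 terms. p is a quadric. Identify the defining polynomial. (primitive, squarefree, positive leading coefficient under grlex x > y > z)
2*x^2 + 2*y^2 - 3*z^2 + 1

(a) I count 2 distinct pieces. Treating them together as one polynomial.
(b) deg p = 2. Two separate bowl-shaped sheets opening away from each other; a quadric.
(c) Symmetries: the surface is invariant under rotation about z: p = q(x² + y², z); the z ↦ −z reflection is a symmetry, so z appears only in even powers.
(d) From the visible intercepts: it misses every integer gridline on the y-axis; it misses every integer gridline on the x-axis.
(e) Assembling these constraints gives the stated polynomial.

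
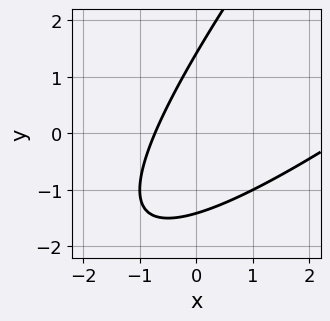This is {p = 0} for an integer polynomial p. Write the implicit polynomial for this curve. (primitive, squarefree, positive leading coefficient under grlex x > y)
1. The degree is 2 — a generic line meets the curve in up to 2 points.
2. Matching integer coefficients to the picture gives p.

x^2 - 2*x*y + y^2 - 2*x - 2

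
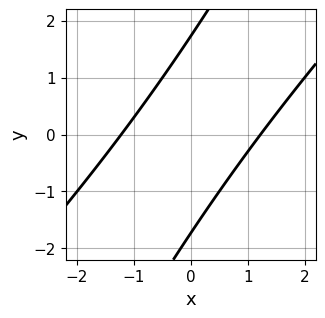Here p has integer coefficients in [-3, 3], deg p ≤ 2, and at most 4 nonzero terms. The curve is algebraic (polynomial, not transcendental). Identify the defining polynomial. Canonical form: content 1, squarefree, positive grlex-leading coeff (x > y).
2*x^2 - 3*x*y + y^2 - 3

(a) deg p = 2. The shape is more complex than any degree-1 curve.
(b) Solving for integer coefficients yields p as stated.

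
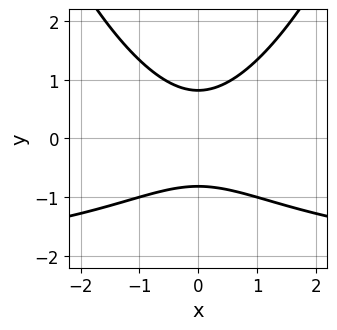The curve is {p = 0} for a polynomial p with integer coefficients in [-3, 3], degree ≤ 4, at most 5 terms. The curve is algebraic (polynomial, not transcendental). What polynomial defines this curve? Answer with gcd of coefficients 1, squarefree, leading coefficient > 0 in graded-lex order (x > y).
x^2*y + 2*x^2 - 3*y^2 + 2

(a) deg p = 3.
(b) Symmetries: the x ↦ −x reflection is a symmetry, so x appears only in even powers.
(c) Observable constraints: the curve avoids every integer x-axis point in the box.
(d) The integer polynomial consistent with all of this is the stated p.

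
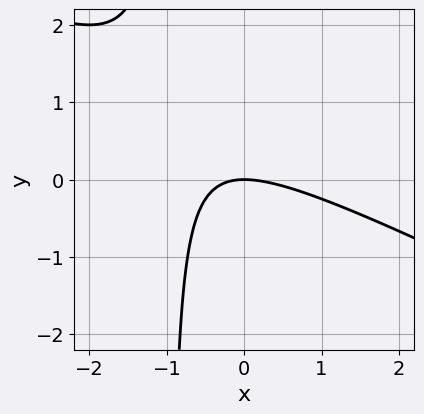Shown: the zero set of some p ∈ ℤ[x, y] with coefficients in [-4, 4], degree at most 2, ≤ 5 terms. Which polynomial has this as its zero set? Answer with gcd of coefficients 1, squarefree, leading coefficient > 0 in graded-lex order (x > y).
Degree: no degree-1 curve has this shape, so deg p = 2.
From the axis intercepts and sections: it meets the y-axis at y = 0 (among the integer gridlines); it meets the x-axis at x = 0 (among the integer gridlines).
Together with the visible shape, these determine p as stated.

x^2 + 2*x*y + 2*y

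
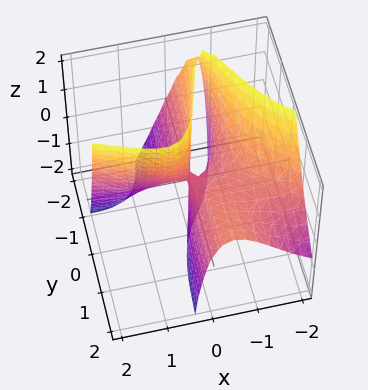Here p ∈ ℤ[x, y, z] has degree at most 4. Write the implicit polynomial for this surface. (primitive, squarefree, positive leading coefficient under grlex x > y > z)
1. The degree is 3 — a generic line meets the surface in up to 3 points.
2. Reading off the gridlines: the visible z-axis segment lies entirely on the surface; the visible y-axis segment lies entirely on the surface.
3. Fitting integer coefficients to these (and the overall shape) gives p.

x^3 + 3*x^2*y + 3*x*y - 2*x*z + y*z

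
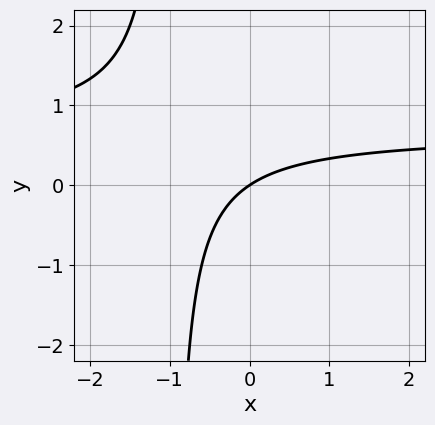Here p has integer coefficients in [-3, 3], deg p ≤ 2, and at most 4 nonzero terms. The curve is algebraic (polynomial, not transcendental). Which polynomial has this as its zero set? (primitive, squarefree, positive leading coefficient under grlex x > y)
3*x*y - 2*x + 3*y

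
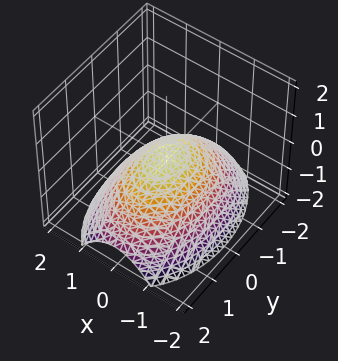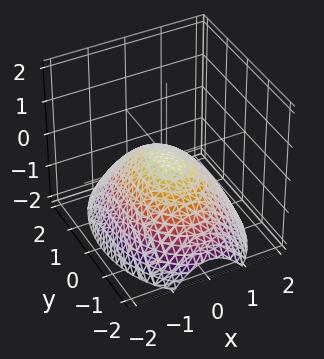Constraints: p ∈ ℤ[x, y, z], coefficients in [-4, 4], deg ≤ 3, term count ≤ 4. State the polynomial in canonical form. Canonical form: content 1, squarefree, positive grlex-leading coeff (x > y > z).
2*x^2 + y^2 + 3*z

(a) deg p = 2. A single bowl opening along one axis; a quadric.
(b) Symmetries: it's symmetric under y → −y, forcing even powers of y; mirror symmetry x ↦ −x ⇒ only even powers of x.
(c) Reading off the gridlines: one x-axis crossing is at x = 0; it crosses the y-axis at the gridline y = 0; it crosses the z-axis at the gridline z = 0.
(d) Assembling these constraints gives the stated polynomial.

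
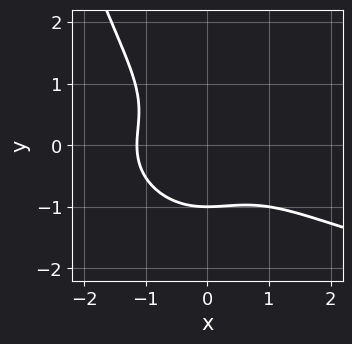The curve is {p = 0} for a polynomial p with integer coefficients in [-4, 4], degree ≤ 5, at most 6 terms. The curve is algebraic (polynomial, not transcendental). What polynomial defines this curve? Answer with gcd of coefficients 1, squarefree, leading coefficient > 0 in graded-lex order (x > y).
2*x^2*y^2 - 2*x^3 - 3*y^3 - 3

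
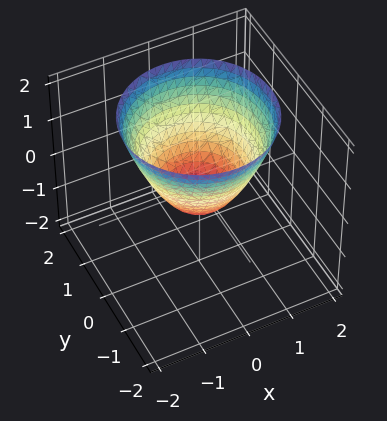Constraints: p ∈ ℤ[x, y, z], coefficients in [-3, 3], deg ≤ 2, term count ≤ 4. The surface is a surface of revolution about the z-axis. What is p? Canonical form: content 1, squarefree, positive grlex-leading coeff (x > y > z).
2*x^2 + 2*y^2 - 2*z - 1

First, degree: a generic line meets the surface in up to 2 points, so deg p = 2.
Then, symmetry: every cross-section ⟂ z is a circle, so x, y appear only via x² + y².
Next, observable constraints: a circular section at z = 0 has radius between 0 and 1.
Finally, together with the visible shape, these determine p as stated.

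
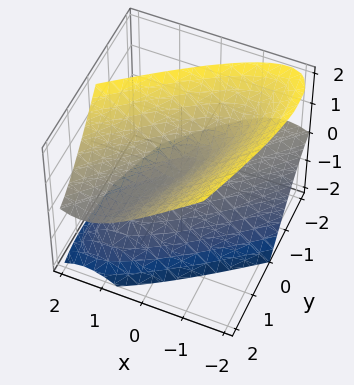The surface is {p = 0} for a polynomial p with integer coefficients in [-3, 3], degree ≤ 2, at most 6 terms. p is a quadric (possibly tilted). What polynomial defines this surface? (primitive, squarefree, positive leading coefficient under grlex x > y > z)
2*x^2 - 3*x*y + y^2 - 2*y*z - 2*z^2

Degree: the shape is more complex than any degree-1 surface, so deg p = 2.
Checking where it meets the axes: it meets the x-axis at x = 0 (among the integer gridlines); it crosses the z-axis at the gridline z = 0; one y-axis crossing is at y = 0.
Assembling these constraints gives the stated polynomial.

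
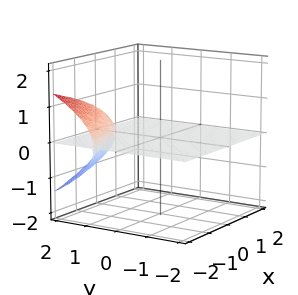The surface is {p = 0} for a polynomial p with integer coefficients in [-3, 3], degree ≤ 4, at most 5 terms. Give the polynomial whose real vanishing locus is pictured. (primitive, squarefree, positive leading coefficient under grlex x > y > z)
The picture has 2 separate pieces.
Degree: a generic line meets the surface in up to 3 points, so deg p = 3.
Checking where it meets the axes: the visible x-axis segment lies entirely on the surface; one z-axis crossing is at z = 0; the visible y-axis segment lies entirely on the surface.
Matching integer coefficients to the picture gives p.

x*y*z + 3*z^3 - 2*y*z + 3*z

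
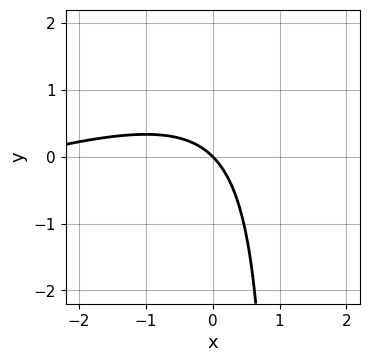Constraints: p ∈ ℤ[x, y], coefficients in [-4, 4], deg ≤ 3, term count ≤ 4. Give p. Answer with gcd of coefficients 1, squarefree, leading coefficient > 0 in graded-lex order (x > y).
x^2 - 3*x*y + 3*x + 3*y

First, deg p = 2.
Next, checking where it meets the axes: it meets the y-axis at y = 0 (among the integer gridlines); one x-axis crossing is at x = 0.
Finally, matching integer coefficients to the picture gives p.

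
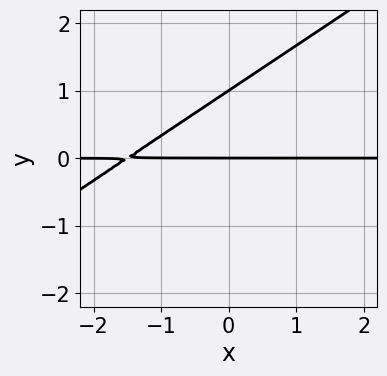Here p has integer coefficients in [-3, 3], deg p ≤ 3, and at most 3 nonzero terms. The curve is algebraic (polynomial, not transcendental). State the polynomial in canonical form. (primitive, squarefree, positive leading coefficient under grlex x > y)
2*x*y - 3*y^2 + 3*y

First, degree: the shape is more complex than any degree-1 curve, so deg p = 2.
Then, from the visible intercepts: the visible x-axis segment lies entirely on the curve; among the integer gridlines, it crosses the y-axis at y ∈ {0, 1}.
Finally, the integer polynomial consistent with all of this is the stated p.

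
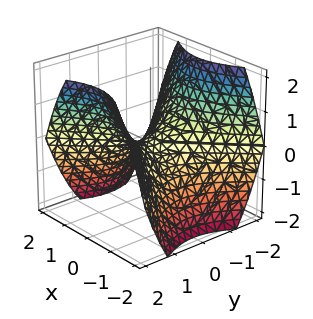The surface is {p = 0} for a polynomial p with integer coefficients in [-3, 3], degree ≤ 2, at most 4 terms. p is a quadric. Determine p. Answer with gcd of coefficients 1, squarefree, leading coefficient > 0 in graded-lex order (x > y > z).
First, degree: a hyperbolic paraboloid; a quadric, so deg p = 2.
Then, symmetries: it's symmetric under x → −x, forcing even powers of x; the y ↦ −y reflection is a symmetry, so y appears only in even powers.
Next, reading off the gridlines: one x-axis crossing is at x = 0; it meets the z-axis at z = 0 (among the integer gridlines); it crosses the y-axis at the gridline y = 0.
Finally, putting this together gives p.

2*x^2 - 2*y^2 + 3*z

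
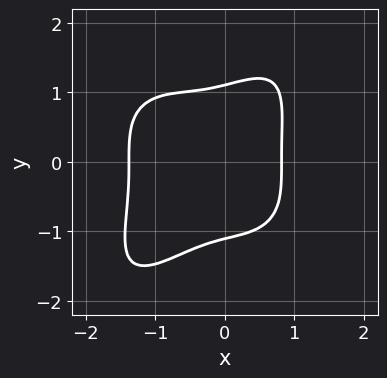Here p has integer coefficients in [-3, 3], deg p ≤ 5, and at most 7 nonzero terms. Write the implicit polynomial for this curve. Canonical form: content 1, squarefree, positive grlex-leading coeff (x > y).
3*x^4 - 2*x*y^3 + 2*y^4 + 3*x^3 - 3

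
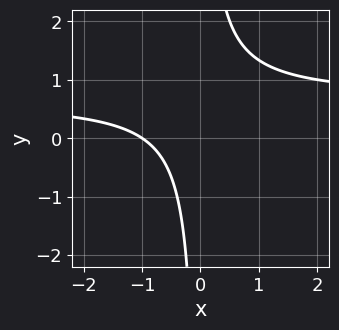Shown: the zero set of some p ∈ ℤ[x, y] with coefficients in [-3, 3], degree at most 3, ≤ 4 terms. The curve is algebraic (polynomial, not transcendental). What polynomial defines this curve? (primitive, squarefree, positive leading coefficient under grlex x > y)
3*x*y - 2*x - 2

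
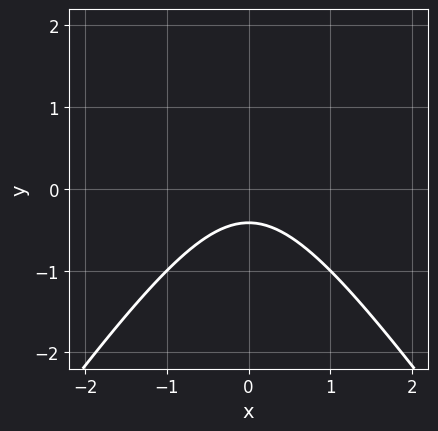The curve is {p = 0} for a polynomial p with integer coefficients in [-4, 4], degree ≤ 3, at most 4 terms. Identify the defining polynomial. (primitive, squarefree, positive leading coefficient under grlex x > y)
2*x^2 - y^2 + 2*y + 1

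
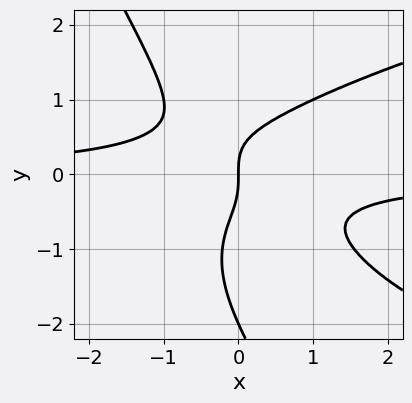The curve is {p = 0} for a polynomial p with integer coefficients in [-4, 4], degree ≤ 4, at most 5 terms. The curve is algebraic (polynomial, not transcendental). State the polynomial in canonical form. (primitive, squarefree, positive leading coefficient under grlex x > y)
2*x*y^3 + y^4 - 3*x^2*y + 2*y^3 - 2*x

(a) The degree is 4 — the shape is more complex than any degree-3 curve.
(b) Observable constraints: among the integer gridlines, it crosses the y-axis at y ∈ {-2, 0}; it meets the x-axis at x = 0 (among the integer gridlines).
(c) The integer polynomial consistent with all of this is the stated p.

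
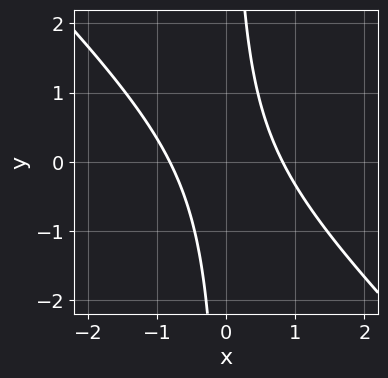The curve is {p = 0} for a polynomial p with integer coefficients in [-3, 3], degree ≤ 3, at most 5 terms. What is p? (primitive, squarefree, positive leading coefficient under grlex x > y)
The degree is 2 — the shape is more complex than any degree-1 curve.
Reading off the gridlines: no y-intercept at any integer in the box.
The integer polynomial consistent with all of this is the stated p.

3*x^2 + 3*x*y - 2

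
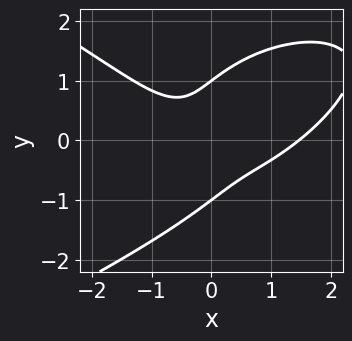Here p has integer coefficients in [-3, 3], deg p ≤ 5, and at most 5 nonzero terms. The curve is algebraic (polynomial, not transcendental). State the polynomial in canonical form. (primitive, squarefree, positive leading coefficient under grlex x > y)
y^4 + x^3 - x^2 - 3*x*y - 1

1. deg p = 4.
2. From the axis intercepts and sections: among the integer gridlines, it crosses the y-axis at y ∈ {-1, 1}.
3. These observations pin down the coefficients.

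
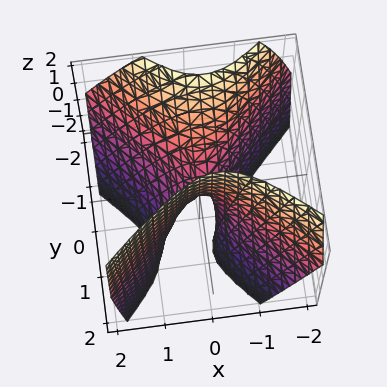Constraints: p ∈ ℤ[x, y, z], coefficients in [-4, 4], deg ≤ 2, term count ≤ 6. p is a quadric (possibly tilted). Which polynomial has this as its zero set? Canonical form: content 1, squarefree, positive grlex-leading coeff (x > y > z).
3*x^2 + x*z - 3*y^2 - 2*y*z + z

First, deg p = 2. A generic line meets the surface in up to 2 points.
Next, observable constraints: one z-axis crossing is at z = 0; one x-axis crossing is at x = 0; one y-axis crossing is at y = 0.
Finally, together with the visible shape, these determine p as stated.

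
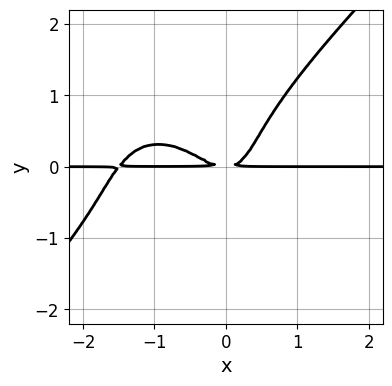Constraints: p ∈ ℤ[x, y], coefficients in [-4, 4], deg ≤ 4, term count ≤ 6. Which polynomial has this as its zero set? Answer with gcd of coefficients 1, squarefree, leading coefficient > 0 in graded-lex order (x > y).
1. Degree: a generic line meets the curve in up to 4 points, so deg p = 4.
2. From the visible intercepts: every point of the x-axis in the box is on the curve.
3. Fitting integer coefficients to these (and the overall shape) gives p.

2*x^3*y - 2*y^4 + 3*x^2*y + x*y^2 - 2*y^2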